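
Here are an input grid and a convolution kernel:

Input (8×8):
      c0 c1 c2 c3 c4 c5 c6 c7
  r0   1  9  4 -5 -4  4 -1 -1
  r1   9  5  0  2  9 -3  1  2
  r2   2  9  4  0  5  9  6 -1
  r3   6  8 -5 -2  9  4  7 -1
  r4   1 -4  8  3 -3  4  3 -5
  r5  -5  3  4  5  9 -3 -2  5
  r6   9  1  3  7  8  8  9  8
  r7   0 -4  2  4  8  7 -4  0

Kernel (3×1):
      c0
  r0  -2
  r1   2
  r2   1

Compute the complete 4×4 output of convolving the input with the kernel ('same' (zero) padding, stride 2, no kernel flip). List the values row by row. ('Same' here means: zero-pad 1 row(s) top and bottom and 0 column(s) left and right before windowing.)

11 8 1 -1
-8 3 1 17
-15 30 -15 -10
28 0 6 18

Output[0,0]: The receptive field on the zero-padded input at this output position is [0 / 1 / 9]. Elementwise product with the kernel and sum: 0·-2 + 1·2 + 9·1.
Output[0,1]: The receptive field on the zero-padded input at this output position is [0 / 4 / 0]. Elementwise product with the kernel and sum: 0·-2 + 4·2 + 0·1.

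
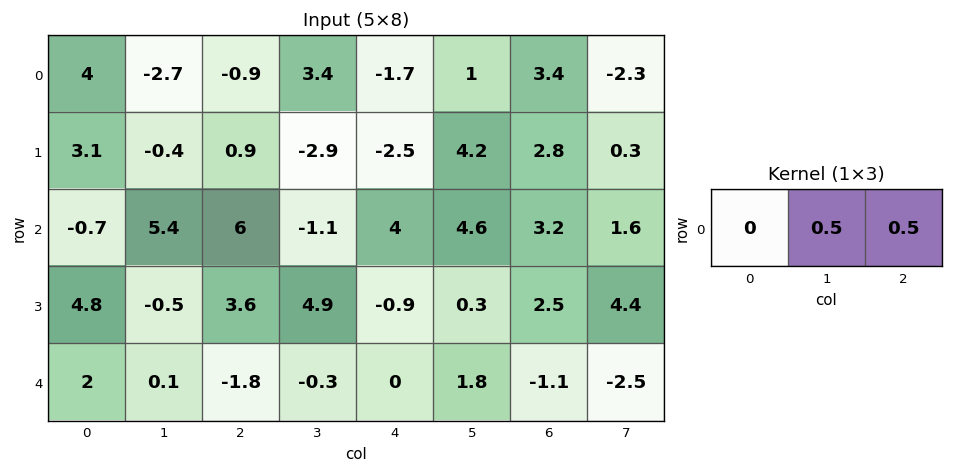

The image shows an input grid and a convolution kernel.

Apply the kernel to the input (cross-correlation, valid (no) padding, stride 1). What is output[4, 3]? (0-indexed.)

0.9

The receptive field on the input at this output position is [-0.3 0 1.8]. Elementwise product with the kernel and sum: 0·0.5 + 1.8·0.5.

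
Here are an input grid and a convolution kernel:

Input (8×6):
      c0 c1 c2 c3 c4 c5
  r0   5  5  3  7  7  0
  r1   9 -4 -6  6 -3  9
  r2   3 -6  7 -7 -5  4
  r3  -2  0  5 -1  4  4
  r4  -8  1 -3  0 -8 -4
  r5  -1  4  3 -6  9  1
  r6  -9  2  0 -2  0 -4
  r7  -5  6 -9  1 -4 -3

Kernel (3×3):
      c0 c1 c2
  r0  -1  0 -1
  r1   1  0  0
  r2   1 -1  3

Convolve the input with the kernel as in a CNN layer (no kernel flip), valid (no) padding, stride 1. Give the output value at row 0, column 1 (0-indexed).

-50

The receptive field on the input at this output position is [5 3 7 / -4 -6 6 / -6 7 -7]. Elementwise product with the kernel and sum: 5·-1 + 7·-1 + -4·1 + -6·1 + 7·-1 + -7·3.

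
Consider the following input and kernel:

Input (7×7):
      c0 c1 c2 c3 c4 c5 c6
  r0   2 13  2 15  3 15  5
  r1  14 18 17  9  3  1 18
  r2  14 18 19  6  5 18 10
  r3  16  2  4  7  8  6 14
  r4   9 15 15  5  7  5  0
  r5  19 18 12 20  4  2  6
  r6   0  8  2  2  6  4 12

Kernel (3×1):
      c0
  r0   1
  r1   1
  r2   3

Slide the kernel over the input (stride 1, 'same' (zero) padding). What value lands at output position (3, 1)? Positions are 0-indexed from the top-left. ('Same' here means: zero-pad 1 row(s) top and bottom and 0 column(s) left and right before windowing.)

65

The receptive field on the zero-padded input at this output position is [18 / 2 / 15]. Elementwise product with the kernel and sum: 18·1 + 2·1 + 15·3.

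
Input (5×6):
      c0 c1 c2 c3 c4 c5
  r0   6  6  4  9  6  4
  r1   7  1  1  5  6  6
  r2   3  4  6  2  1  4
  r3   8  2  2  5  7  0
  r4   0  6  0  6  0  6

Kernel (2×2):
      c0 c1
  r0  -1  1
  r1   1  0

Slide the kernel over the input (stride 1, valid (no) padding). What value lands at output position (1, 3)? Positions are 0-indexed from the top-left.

3

The receptive field on the input at this output position is [5 6 / 2 1]. Elementwise product with the kernel and sum: 5·-1 + 6·1 + 2·1.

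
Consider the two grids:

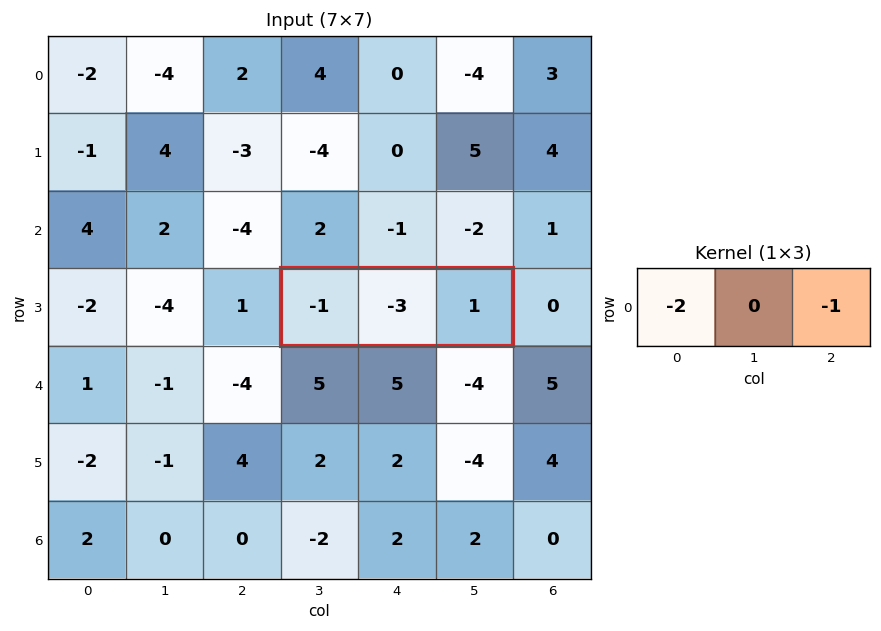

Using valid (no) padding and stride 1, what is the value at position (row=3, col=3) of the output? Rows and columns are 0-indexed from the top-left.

The receptive field on the input at this output position is [-1 -3 1]. Elementwise product with the kernel and sum: -1·-2 + 1·-1.

1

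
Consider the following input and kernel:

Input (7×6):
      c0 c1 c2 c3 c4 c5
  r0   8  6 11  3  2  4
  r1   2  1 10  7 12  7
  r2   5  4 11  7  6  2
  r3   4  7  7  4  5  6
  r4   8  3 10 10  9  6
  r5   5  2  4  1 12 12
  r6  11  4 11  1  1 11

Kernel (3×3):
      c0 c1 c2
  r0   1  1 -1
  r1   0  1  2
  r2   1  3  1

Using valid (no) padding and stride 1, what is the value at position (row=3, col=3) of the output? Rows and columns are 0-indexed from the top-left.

73

The receptive field on the input at this output position is [4 5 6 / 10 9 6 / 1 12 12]. Elementwise product with the kernel and sum: 4·1 + 5·1 + 6·-1 + 9·1 + 6·2 + 1·1 + 12·3 + 12·1.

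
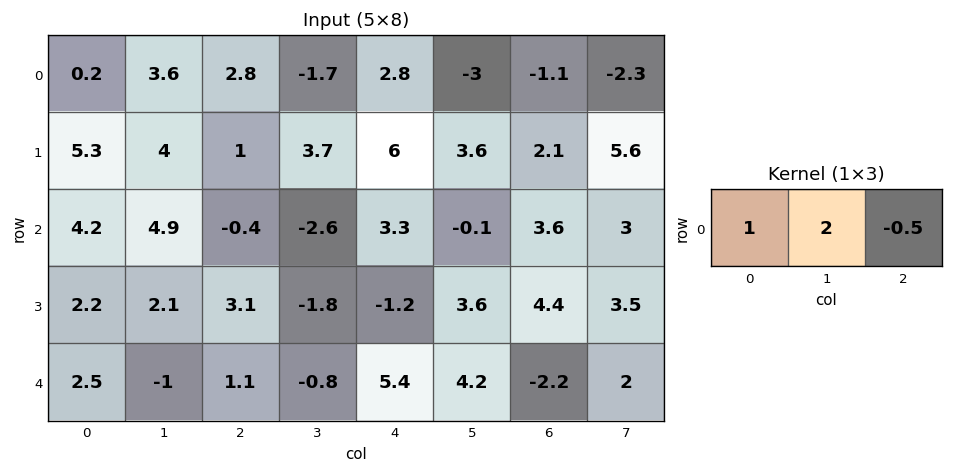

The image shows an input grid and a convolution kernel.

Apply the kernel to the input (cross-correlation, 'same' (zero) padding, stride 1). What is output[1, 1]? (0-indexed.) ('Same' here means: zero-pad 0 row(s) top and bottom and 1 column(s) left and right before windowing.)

12.8

The receptive field on the zero-padded input at this output position is [5.3 4 1]. Elementwise product with the kernel and sum: 5.3·1 + 4·2 + 1·-0.5.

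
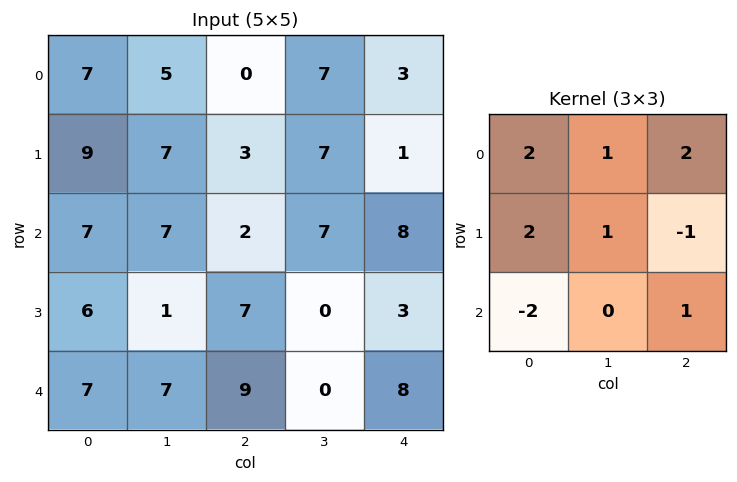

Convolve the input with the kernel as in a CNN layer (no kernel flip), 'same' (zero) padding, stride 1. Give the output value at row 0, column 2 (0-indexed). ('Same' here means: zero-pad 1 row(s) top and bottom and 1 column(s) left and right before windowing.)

The receptive field on the zero-padded input at this output position is [0 0 0 / 5 0 7 / 7 3 7]. Elementwise product with the kernel and sum: 0·2 + 0·1 + 0·2 + 5·2 + 0·1 + 7·-1 + 7·-2 + 7·1.

-4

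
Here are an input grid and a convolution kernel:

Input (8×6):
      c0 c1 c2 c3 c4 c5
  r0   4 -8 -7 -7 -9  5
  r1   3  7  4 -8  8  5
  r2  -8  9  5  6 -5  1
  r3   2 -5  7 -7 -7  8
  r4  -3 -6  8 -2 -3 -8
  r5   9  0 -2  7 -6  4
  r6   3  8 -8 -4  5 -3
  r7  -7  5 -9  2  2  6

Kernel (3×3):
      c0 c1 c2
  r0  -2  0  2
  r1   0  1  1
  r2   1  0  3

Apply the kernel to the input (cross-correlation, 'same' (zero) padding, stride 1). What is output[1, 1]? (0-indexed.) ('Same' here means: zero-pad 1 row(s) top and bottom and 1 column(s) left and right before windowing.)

The receptive field on the zero-padded input at this output position is [4 -8 -7 / 3 7 4 / -8 9 5]. Elementwise product with the kernel and sum: 4·-2 + -7·2 + 7·1 + 4·1 + -8·1 + 5·3.

-4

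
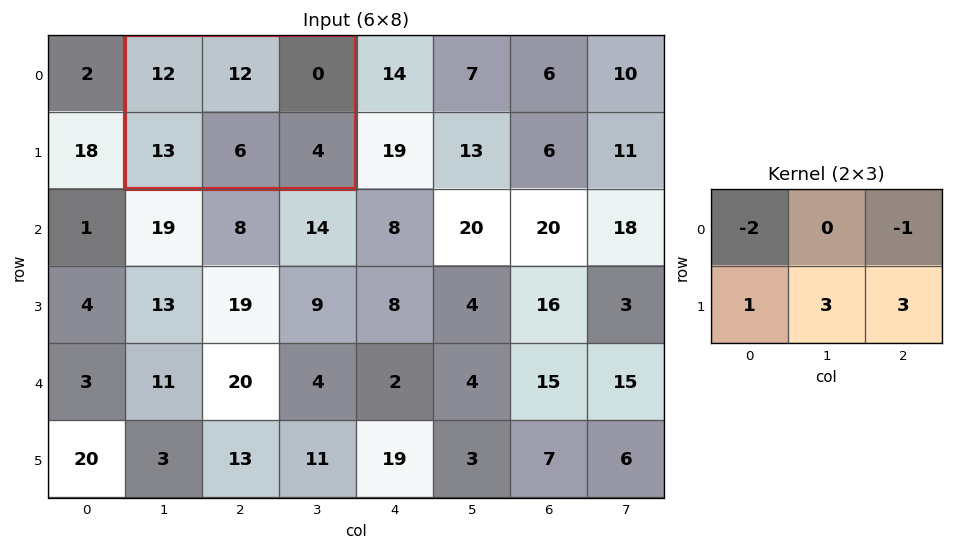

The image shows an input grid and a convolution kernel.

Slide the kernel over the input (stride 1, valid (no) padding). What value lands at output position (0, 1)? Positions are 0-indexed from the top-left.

The receptive field on the input at this output position is [12 12 0 / 13 6 4]. Elementwise product with the kernel and sum: 12·-2 + 0·-1 + 13·1 + 6·3 + 4·3.

19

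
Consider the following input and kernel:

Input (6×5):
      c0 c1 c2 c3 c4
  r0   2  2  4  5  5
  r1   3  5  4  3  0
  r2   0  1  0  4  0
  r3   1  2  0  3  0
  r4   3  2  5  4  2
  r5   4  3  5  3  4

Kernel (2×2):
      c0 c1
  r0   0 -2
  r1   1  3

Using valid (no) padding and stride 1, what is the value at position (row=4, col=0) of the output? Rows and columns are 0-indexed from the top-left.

9

The receptive field on the input at this output position is [3 2 / 4 3]. Elementwise product with the kernel and sum: 2·-2 + 4·1 + 3·3.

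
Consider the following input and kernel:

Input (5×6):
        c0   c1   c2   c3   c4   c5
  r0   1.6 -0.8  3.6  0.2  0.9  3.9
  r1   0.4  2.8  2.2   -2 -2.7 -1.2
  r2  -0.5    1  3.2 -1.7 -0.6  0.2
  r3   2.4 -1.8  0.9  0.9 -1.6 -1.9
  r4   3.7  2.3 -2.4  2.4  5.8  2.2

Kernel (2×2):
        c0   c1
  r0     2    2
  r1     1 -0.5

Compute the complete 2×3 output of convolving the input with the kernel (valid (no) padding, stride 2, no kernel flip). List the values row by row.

0.6 10.8 7.5
4.3 3.45 -1.45

Output[0,0]: The receptive field on the input at this output position is [1.6 -0.8 / 0.4 2.8]. Elementwise product with the kernel and sum: 1.6·2 + -0.8·2 + 0.4·1 + 2.8·-0.5.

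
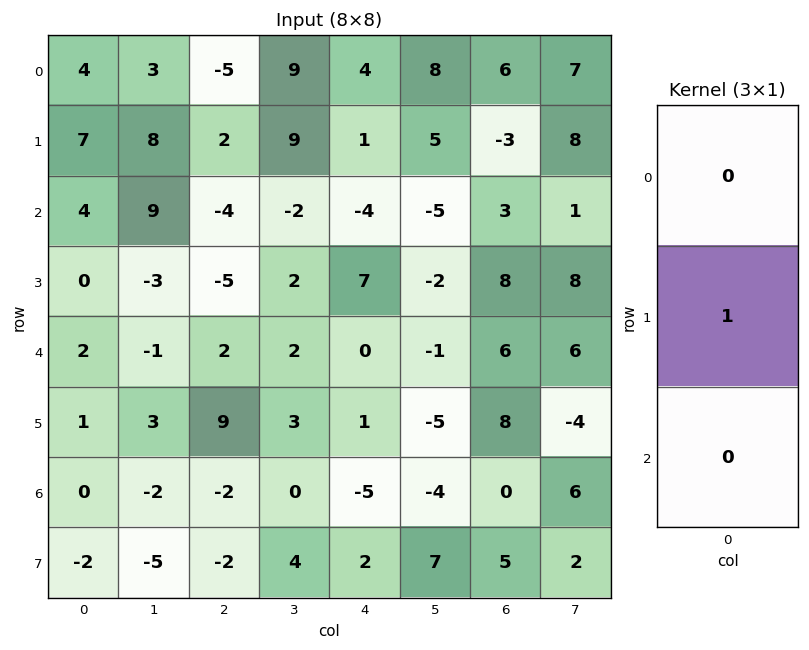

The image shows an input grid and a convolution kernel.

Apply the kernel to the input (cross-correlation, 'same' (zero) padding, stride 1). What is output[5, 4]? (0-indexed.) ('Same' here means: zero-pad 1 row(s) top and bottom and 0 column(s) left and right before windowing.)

1

The receptive field on the zero-padded input at this output position is [0 / 1 / -5]. Elementwise product with the kernel and sum: 1·1.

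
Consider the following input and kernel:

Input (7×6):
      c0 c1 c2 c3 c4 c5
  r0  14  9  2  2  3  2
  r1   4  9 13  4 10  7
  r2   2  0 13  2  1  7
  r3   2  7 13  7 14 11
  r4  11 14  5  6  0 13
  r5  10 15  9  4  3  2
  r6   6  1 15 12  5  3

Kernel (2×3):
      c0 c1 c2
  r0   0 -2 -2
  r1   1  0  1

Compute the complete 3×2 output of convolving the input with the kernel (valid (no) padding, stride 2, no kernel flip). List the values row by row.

Output[0,0]: The receptive field on the input at this output position is [14 9 2 / 4 9 13]. Elementwise product with the kernel and sum: 9·-2 + 2·-2 + 4·1 + 13·1.

-5 13
-11 21
-19 0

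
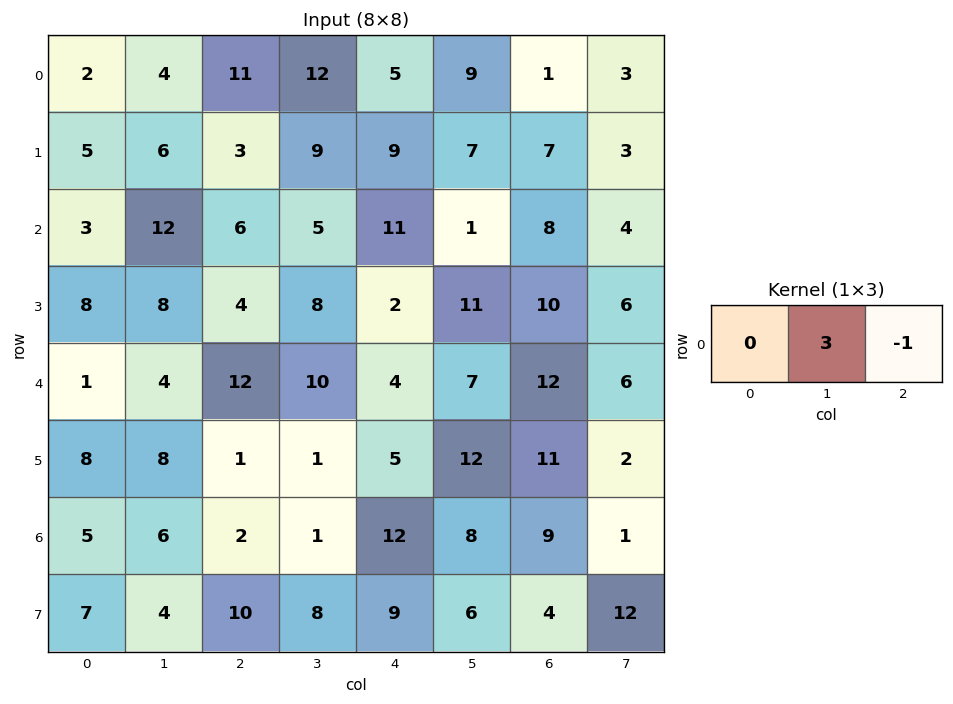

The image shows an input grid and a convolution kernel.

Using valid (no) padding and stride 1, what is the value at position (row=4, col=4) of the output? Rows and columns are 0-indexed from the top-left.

The receptive field on the input at this output position is [4 7 12]. Elementwise product with the kernel and sum: 7·3 + 12·-1.

9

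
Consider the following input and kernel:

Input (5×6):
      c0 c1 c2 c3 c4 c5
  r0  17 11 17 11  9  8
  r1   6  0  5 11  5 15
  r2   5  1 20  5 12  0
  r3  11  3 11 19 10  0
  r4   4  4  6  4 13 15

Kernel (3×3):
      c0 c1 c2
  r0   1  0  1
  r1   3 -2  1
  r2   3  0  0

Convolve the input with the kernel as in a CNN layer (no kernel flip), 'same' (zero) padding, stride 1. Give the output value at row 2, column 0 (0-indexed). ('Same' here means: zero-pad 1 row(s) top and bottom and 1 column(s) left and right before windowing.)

The receptive field on the zero-padded input at this output position is [0 6 0 / 0 5 1 / 0 11 3]. Elementwise product with the kernel and sum: 0·1 + 0·1 + 0·3 + 5·-2 + 1·1 + 0·3.

-9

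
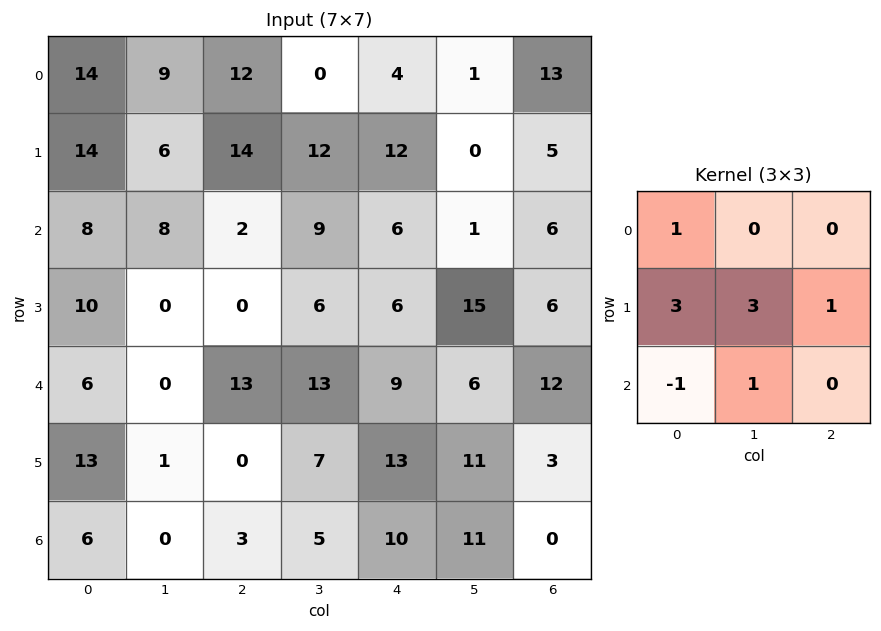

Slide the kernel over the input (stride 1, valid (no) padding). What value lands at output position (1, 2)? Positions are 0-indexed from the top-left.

59

The receptive field on the input at this output position is [14 12 12 / 2 9 6 / 0 6 6]. Elementwise product with the kernel and sum: 14·1 + 2·3 + 9·3 + 6·1 + 0·-1 + 6·1.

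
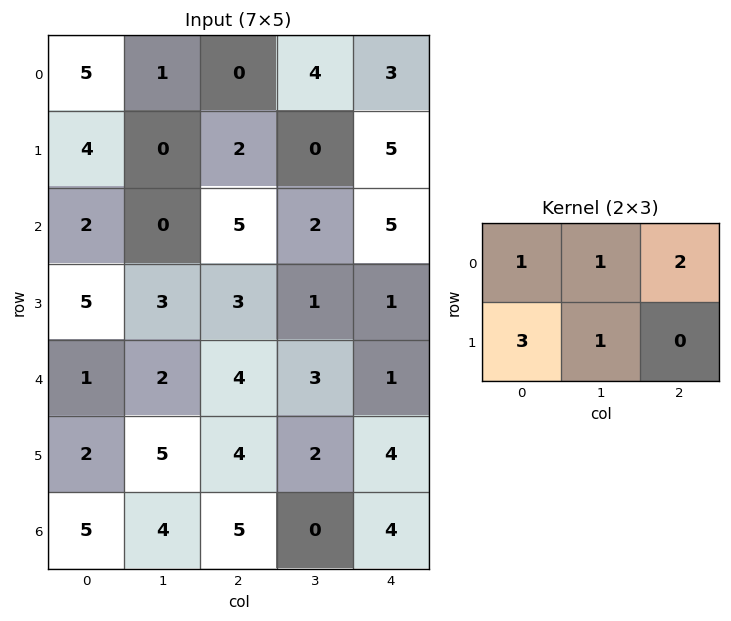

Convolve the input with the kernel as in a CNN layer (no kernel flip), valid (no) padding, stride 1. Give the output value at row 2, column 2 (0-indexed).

The receptive field on the input at this output position is [5 2 5 / 3 1 1]. Elementwise product with the kernel and sum: 5·1 + 2·1 + 5·2 + 3·3 + 1·1.

27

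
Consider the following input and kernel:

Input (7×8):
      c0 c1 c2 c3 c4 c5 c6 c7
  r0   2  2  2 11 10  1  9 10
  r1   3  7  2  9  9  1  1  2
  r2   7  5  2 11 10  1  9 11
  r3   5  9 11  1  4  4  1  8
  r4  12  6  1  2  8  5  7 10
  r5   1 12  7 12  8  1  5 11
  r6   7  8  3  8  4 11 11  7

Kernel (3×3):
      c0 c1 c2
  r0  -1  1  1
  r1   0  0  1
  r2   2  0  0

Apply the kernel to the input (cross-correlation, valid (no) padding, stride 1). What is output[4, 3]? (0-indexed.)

28

The receptive field on the input at this output position is [2 8 5 / 12 8 1 / 8 4 11]. Elementwise product with the kernel and sum: 2·-1 + 8·1 + 5·1 + 1·1 + 8·2.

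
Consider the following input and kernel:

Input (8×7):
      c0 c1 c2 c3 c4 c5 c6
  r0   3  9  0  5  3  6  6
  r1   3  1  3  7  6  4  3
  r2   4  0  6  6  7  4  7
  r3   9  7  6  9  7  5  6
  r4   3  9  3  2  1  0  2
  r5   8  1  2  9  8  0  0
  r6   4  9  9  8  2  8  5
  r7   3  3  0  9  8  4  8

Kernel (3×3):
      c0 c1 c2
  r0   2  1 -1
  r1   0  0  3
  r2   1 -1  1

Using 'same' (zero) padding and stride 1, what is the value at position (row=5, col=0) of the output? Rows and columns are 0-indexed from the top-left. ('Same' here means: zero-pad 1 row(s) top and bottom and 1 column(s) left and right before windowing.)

2

The receptive field on the zero-padded input at this output position is [0 3 9 / 0 8 1 / 0 4 9]. Elementwise product with the kernel and sum: 0·2 + 3·1 + 9·-1 + 1·3 + 0·1 + 4·-1 + 9·1.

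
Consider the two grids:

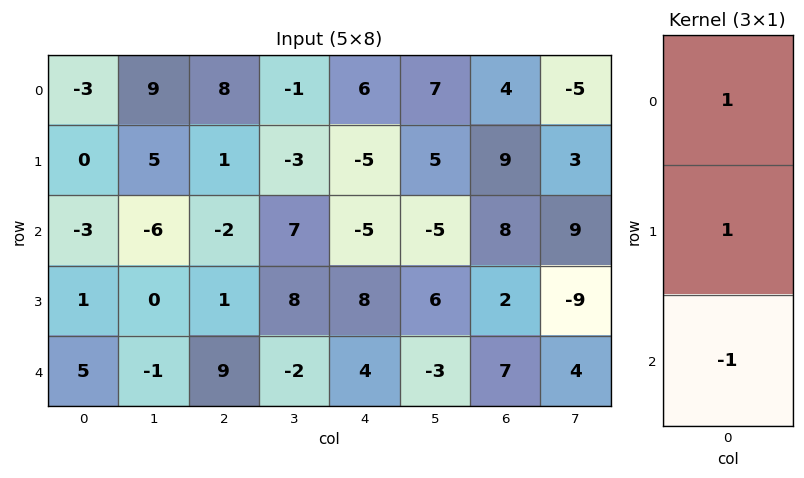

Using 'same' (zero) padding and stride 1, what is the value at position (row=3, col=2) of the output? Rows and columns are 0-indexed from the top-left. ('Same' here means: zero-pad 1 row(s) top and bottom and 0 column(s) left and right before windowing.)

The receptive field on the zero-padded input at this output position is [-2 / 1 / 9]. Elementwise product with the kernel and sum: -2·1 + 1·1 + 9·-1.

-10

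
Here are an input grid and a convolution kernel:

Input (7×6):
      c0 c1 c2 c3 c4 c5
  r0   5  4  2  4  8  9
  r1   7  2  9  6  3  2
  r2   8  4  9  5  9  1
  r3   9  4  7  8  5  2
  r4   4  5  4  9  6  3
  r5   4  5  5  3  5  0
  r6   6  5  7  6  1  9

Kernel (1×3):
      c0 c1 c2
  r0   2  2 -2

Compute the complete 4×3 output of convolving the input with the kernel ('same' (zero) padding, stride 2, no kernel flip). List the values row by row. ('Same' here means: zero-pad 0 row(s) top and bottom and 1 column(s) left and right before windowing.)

2 4 6
8 16 26
-2 0 24
2 12 -4

Output[0,0]: The receptive field on the zero-padded input at this output position is [0 5 4]. Elementwise product with the kernel and sum: 0·2 + 5·2 + 4·-2.
Output[0,1]: The receptive field on the zero-padded input at this output position is [4 2 4]. Elementwise product with the kernel and sum: 4·2 + 2·2 + 4·-2.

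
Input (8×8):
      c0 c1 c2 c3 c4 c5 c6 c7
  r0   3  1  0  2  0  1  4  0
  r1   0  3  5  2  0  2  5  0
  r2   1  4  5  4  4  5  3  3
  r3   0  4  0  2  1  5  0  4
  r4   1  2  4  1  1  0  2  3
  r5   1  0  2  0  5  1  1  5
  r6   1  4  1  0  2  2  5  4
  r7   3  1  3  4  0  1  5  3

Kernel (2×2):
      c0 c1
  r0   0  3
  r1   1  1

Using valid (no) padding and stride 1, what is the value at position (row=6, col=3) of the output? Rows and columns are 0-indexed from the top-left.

The receptive field on the input at this output position is [0 2 / 4 0]. Elementwise product with the kernel and sum: 2·3 + 4·1 + 0·1.

10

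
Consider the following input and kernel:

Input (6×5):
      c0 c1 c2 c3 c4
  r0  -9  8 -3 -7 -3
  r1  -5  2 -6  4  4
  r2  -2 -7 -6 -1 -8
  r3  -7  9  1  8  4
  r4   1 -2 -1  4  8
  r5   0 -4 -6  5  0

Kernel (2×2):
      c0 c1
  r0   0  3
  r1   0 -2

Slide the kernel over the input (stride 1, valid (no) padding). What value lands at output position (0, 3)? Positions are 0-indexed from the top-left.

The receptive field on the input at this output position is [-7 -3 / 4 4]. Elementwise product with the kernel and sum: -3·3 + 4·-2.

-17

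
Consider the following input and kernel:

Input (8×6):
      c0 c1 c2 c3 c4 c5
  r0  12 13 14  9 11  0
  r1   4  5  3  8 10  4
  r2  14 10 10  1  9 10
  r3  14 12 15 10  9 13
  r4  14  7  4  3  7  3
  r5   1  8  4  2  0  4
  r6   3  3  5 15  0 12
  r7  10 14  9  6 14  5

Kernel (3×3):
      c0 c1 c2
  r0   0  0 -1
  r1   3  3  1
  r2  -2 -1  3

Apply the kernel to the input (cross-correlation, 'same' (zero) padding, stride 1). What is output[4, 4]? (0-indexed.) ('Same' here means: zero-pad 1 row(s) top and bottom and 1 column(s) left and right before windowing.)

28

The receptive field on the zero-padded input at this output position is [10 9 13 / 3 7 3 / 2 0 4]. Elementwise product with the kernel and sum: 13·-1 + 3·3 + 7·3 + 3·1 + 2·-2 + 0·-1 + 4·3.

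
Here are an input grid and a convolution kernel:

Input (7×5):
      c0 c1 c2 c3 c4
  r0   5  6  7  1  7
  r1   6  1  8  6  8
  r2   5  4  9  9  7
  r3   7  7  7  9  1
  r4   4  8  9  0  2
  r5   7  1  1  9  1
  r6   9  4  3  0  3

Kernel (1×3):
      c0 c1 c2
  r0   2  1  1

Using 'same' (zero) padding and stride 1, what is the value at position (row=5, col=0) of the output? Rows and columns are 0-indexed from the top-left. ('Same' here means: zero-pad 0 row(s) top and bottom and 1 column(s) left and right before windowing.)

The receptive field on the zero-padded input at this output position is [0 7 1]. Elementwise product with the kernel and sum: 0·2 + 7·1 + 1·1.

8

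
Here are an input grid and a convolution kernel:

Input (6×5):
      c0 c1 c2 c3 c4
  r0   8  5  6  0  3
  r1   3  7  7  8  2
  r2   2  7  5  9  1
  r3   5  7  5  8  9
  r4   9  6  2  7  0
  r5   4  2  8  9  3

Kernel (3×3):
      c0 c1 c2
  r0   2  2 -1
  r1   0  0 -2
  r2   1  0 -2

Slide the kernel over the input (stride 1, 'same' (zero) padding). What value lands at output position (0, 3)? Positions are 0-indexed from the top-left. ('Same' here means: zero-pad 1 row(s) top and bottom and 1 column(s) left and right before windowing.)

-3

The receptive field on the zero-padded input at this output position is [0 0 0 / 6 0 3 / 7 8 2]. Elementwise product with the kernel and sum: 0·2 + 0·2 + 0·-1 + 3·-2 + 7·1 + 2·-2.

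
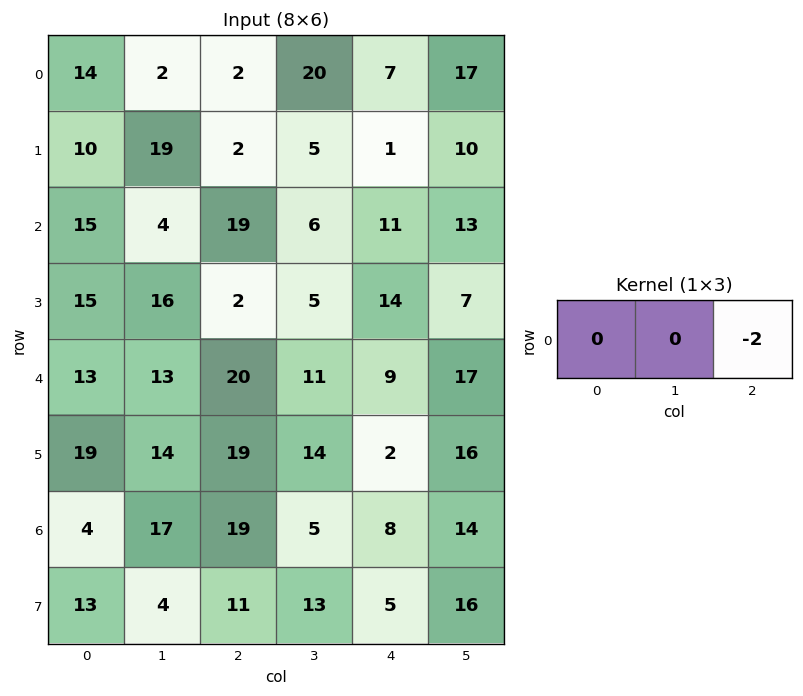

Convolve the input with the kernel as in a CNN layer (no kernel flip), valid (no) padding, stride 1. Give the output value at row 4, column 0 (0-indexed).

-40

The receptive field on the input at this output position is [13 13 20]. Elementwise product with the kernel and sum: 20·-2.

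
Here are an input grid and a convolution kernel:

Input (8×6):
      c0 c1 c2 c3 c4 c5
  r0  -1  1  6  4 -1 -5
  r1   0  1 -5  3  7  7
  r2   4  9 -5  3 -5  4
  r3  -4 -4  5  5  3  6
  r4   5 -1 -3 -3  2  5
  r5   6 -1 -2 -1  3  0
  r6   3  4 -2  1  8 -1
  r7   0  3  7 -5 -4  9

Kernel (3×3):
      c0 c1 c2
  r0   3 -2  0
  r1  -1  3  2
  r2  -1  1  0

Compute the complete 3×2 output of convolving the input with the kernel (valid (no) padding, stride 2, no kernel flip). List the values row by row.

-7 46
-10 -5
5 5

Output[0,0]: The receptive field on the input at this output position is [-1 1 6 / 0 1 -5 / 4 9 -5]. Elementwise product with the kernel and sum: -1·3 + 1·-2 + 0·-1 + 1·3 + -5·2 + 4·-1 + 9·1.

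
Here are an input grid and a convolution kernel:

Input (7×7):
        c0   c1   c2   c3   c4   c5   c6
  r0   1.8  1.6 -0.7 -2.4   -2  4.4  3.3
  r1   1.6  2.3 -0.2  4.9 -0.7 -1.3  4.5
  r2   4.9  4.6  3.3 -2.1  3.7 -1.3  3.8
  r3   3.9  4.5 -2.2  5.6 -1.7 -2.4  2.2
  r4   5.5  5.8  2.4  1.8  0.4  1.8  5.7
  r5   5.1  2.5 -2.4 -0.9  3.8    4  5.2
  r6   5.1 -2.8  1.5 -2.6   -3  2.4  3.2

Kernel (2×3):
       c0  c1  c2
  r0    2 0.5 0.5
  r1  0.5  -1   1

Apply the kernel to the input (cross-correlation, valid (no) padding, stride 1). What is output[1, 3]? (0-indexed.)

The receptive field on the input at this output position is [4.9 -0.7 -1.3 / -2.1 3.7 -1.3]. Elementwise product with the kernel and sum: 4.9·2 + -0.7·0.5 + -1.3·0.5 + -2.1·0.5 + 3.7·-1 + -1.3·1.

2.75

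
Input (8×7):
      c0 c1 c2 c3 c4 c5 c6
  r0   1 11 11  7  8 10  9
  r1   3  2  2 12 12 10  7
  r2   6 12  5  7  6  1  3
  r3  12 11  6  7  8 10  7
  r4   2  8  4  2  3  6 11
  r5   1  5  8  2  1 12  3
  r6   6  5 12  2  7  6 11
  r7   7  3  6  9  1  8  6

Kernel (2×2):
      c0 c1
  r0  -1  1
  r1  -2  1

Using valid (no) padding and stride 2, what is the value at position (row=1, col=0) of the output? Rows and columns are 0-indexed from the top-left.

The receptive field on the input at this output position is [6 12 / 12 11]. Elementwise product with the kernel and sum: 6·-1 + 12·1 + 12·-2 + 11·1.

-7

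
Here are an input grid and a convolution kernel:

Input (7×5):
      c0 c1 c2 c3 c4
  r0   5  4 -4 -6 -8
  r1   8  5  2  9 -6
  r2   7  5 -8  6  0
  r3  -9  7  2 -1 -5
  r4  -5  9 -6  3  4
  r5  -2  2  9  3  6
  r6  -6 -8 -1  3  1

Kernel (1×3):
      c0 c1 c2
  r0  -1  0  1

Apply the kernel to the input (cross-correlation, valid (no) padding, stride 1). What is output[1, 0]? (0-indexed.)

The receptive field on the input at this output position is [8 5 2]. Elementwise product with the kernel and sum: 8·-1 + 2·1.

-6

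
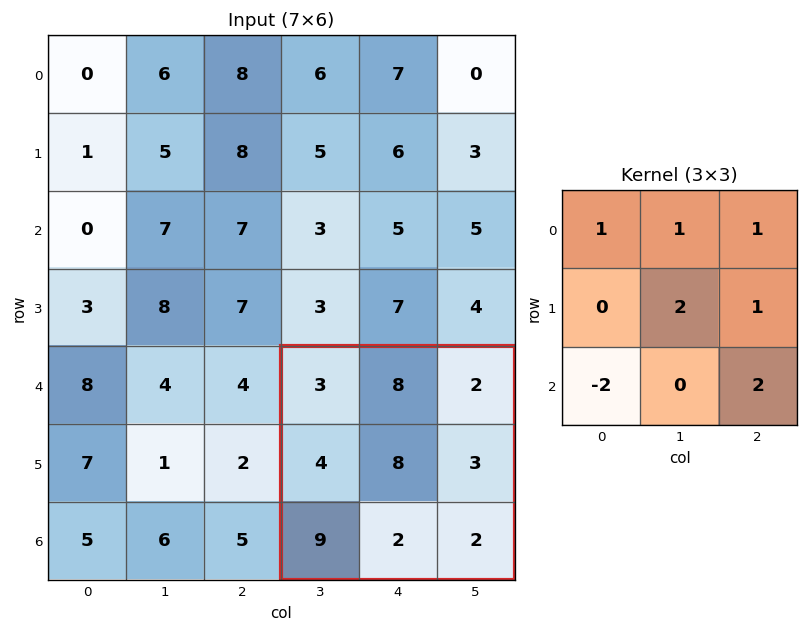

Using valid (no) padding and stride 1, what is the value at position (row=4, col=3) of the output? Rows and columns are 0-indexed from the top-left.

18

The receptive field on the input at this output position is [3 8 2 / 4 8 3 / 9 2 2]. Elementwise product with the kernel and sum: 3·1 + 8·1 + 2·1 + 8·2 + 3·1 + 9·-2 + 2·2.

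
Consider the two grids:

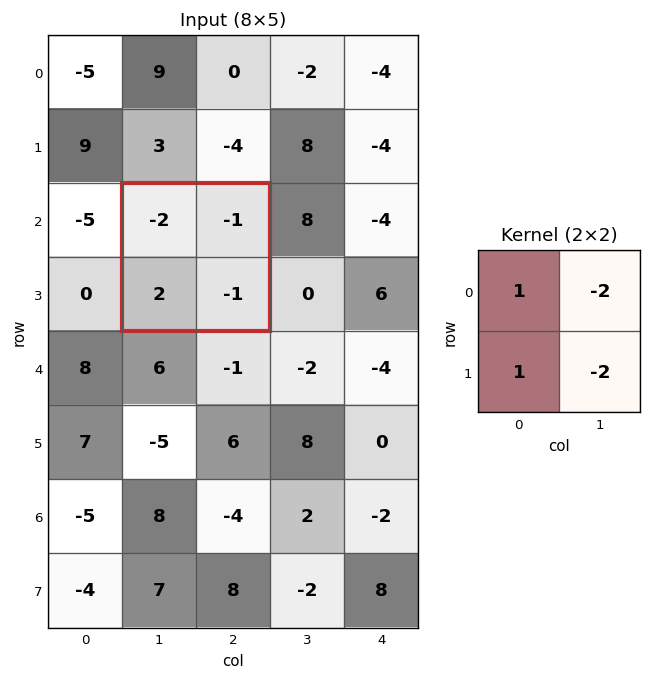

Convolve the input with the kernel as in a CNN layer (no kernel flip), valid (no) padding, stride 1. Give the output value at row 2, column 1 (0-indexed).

4

The receptive field on the input at this output position is [-2 -1 / 2 -1]. Elementwise product with the kernel and sum: -2·1 + -1·-2 + 2·1 + -1·-2.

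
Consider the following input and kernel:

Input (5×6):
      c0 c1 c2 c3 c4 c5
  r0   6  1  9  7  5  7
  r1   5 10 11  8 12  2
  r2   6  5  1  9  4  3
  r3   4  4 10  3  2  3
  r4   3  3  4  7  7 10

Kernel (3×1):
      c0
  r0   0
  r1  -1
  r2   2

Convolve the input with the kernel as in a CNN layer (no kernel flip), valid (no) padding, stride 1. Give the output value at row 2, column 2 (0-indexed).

-2

The receptive field on the input at this output position is [1 / 10 / 4]. Elementwise product with the kernel and sum: 10·-1 + 4·2.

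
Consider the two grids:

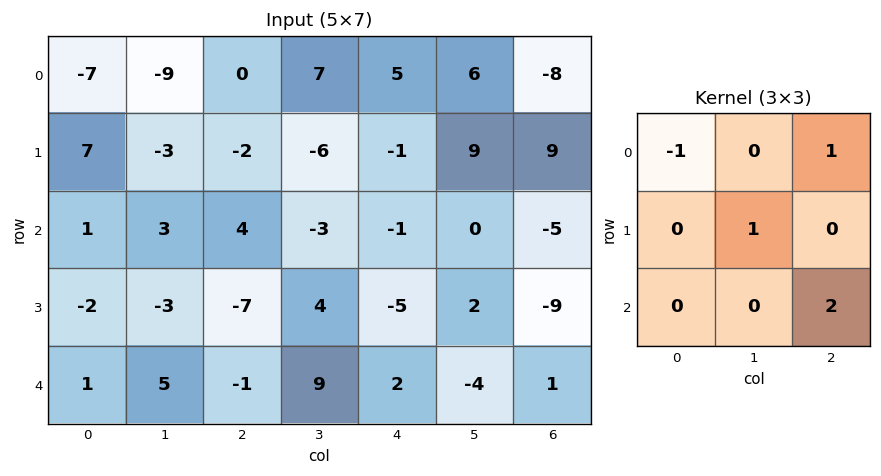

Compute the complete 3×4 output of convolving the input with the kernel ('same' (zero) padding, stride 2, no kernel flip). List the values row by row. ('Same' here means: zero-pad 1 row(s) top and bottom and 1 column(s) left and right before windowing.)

-13 -12 23 -8
-8 9 18 -14
-2 6 0 -1

Output[0,0]: The receptive field on the zero-padded input at this output position is [0 0 0 / 0 -7 -9 / 0 7 -3]. Elementwise product with the kernel and sum: 0·-1 + 0·1 + -7·1 + -3·2.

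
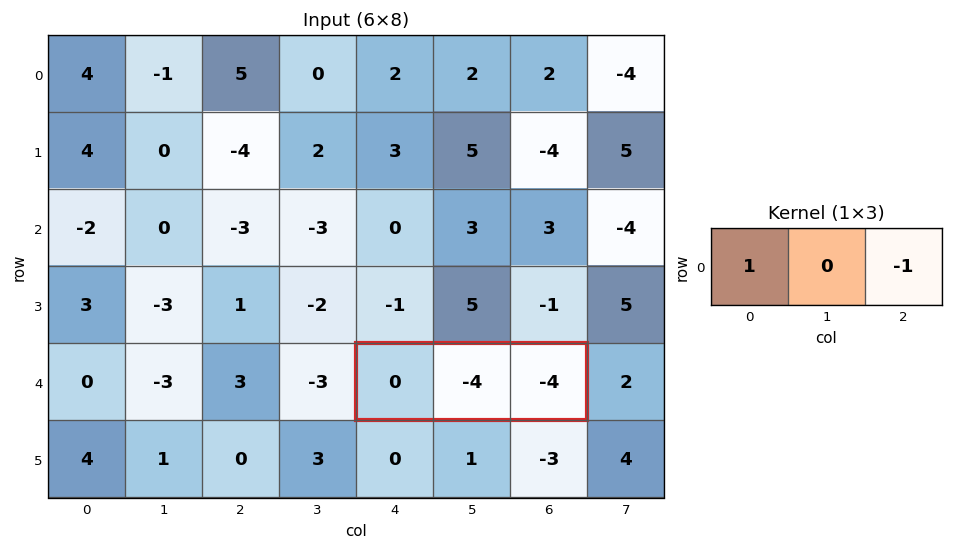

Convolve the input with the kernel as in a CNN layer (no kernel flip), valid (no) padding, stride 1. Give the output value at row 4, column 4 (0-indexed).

4

The receptive field on the input at this output position is [0 -4 -4]. Elementwise product with the kernel and sum: 0·1 + -4·-1.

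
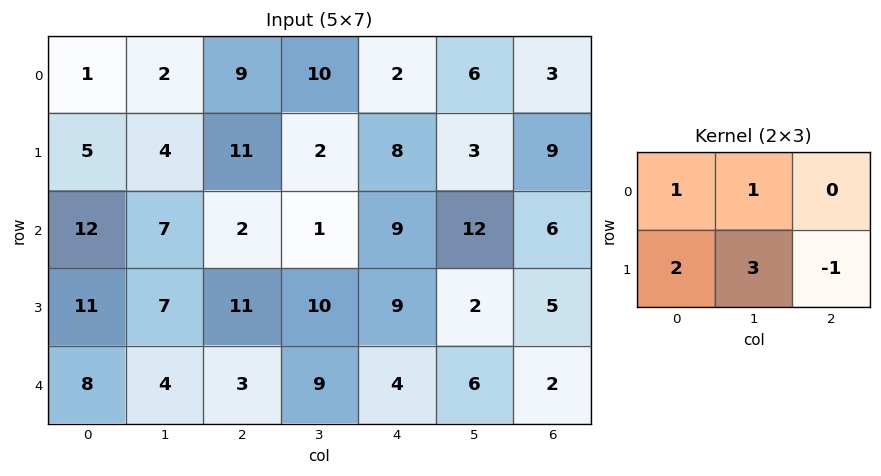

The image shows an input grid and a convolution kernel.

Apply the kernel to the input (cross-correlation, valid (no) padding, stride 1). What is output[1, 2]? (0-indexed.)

11

The receptive field on the input at this output position is [11 2 8 / 2 1 9]. Elementwise product with the kernel and sum: 11·1 + 2·1 + 2·2 + 1·3 + 9·-1.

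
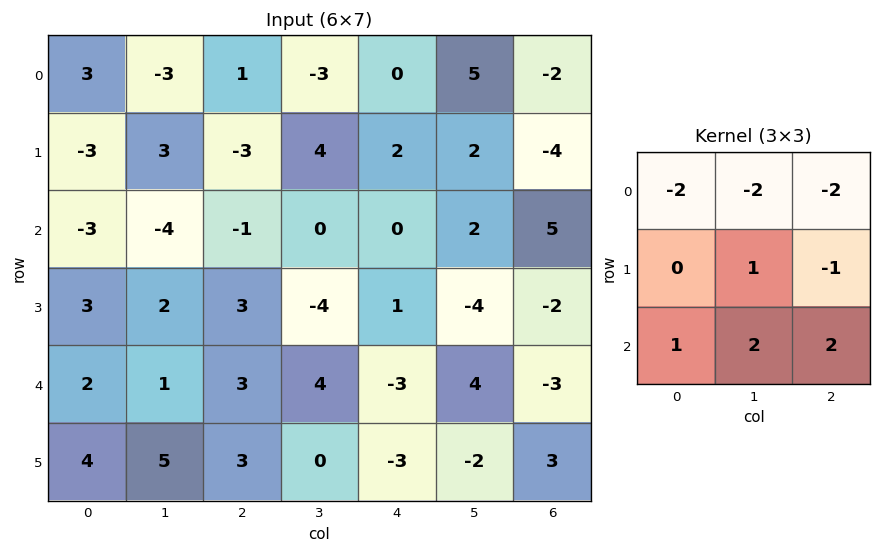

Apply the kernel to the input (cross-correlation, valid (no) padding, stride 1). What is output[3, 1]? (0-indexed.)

The receptive field on the input at this output position is [2 3 -4 / 1 3 4 / 5 3 0]. Elementwise product with the kernel and sum: 2·-2 + 3·-2 + -4·-2 + 3·1 + 4·-1 + 5·1 + 3·2 + 0·2.

8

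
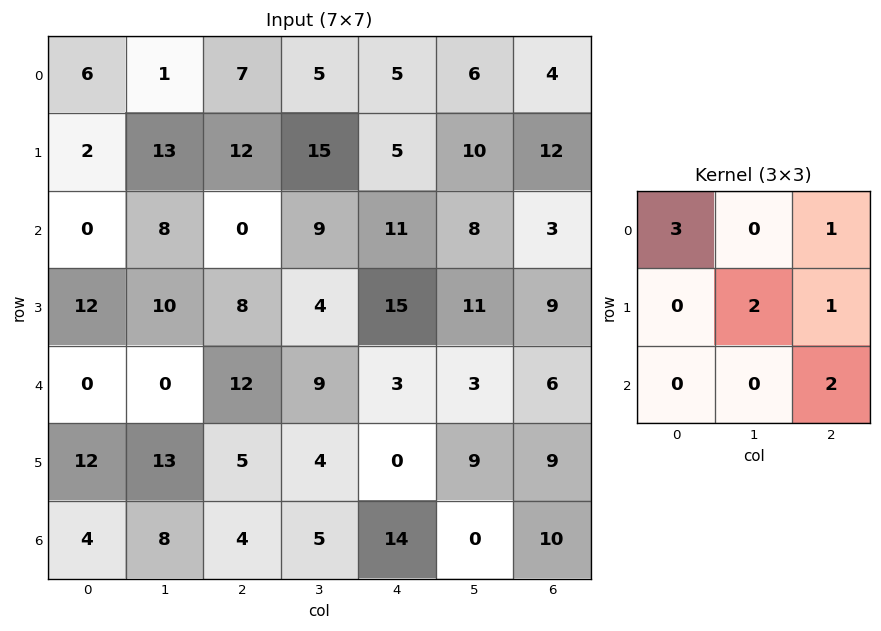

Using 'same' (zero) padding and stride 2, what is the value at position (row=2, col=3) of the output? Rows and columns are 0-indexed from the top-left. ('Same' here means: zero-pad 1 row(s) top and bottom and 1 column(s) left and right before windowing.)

45

The receptive field on the zero-padded input at this output position is [11 9 0 / 3 6 0 / 9 9 0]. Elementwise product with the kernel and sum: 11·3 + 0·1 + 6·2 + 0·1 + 0·2.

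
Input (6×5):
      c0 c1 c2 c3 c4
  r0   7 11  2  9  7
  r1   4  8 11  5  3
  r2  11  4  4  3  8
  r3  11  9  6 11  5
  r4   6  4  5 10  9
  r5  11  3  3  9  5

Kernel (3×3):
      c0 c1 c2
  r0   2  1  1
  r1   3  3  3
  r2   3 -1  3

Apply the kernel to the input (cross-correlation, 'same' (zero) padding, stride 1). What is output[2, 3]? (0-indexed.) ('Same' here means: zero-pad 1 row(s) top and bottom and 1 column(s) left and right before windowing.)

97

The receptive field on the zero-padded input at this output position is [11 5 3 / 4 3 8 / 6 11 5]. Elementwise product with the kernel and sum: 11·2 + 5·1 + 3·1 + 4·3 + 3·3 + 8·3 + 6·3 + 11·-1 + 5·3.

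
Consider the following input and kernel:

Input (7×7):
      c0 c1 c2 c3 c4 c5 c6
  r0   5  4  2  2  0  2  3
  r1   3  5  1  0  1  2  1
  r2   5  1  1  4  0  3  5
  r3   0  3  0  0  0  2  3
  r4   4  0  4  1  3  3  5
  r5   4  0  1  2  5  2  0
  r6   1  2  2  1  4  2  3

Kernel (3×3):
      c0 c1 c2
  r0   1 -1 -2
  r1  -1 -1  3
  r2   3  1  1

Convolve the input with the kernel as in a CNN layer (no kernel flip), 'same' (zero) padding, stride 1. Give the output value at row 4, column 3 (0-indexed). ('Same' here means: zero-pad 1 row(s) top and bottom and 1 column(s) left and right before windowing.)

14

The receptive field on the zero-padded input at this output position is [0 0 0 / 4 1 3 / 1 2 5]. Elementwise product with the kernel and sum: 0·1 + 0·-1 + 0·-2 + 4·-1 + 1·-1 + 3·3 + 1·3 + 2·1 + 5·1.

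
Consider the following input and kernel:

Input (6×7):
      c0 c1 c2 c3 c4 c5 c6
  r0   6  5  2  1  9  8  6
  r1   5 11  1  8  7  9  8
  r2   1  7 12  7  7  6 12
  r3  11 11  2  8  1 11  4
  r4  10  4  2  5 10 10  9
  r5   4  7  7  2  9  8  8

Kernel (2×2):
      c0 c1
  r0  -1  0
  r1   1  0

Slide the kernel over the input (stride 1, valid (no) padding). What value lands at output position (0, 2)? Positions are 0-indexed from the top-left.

-1

The receptive field on the input at this output position is [2 1 / 1 8]. Elementwise product with the kernel and sum: 2·-1 + 1·1.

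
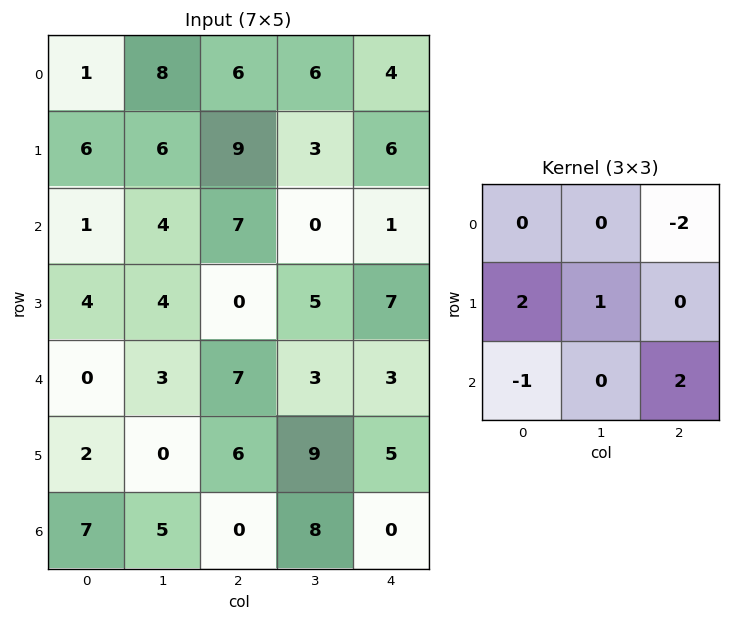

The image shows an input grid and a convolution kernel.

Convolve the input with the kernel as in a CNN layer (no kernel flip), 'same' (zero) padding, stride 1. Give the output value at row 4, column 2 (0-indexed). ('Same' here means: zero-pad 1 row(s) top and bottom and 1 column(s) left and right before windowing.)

The receptive field on the zero-padded input at this output position is [4 0 5 / 3 7 3 / 0 6 9]. Elementwise product with the kernel and sum: 5·-2 + 3·2 + 7·1 + 0·-1 + 9·2.

21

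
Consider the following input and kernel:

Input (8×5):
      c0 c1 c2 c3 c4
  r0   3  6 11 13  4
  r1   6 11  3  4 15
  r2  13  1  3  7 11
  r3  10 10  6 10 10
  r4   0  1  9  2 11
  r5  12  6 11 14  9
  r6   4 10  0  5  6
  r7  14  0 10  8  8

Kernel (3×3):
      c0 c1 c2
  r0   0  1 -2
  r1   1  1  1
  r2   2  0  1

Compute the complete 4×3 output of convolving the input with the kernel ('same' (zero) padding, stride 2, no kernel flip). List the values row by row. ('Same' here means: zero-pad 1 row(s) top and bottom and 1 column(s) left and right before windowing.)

Output[0,0]: The receptive field on the zero-padded input at this output position is [0 0 0 / 0 3 6 / 0 6 11]. Elementwise product with the kernel and sum: 0·1 + 0·-2 + 0·1 + 3·1 + 6·1 + 0·2 + 11·1.
Output[0,1]: The receptive field on the zero-padded input at this output position is [0 0 0 / 6 11 13 / 11 3 4]. Elementwise product with the kernel and sum: 0·1 + 0·-2 + 6·1 + 11·1 + 13·1 + 11·2 + 4·1.

20 56 25
8 36 53
-3 24 51
14 6 36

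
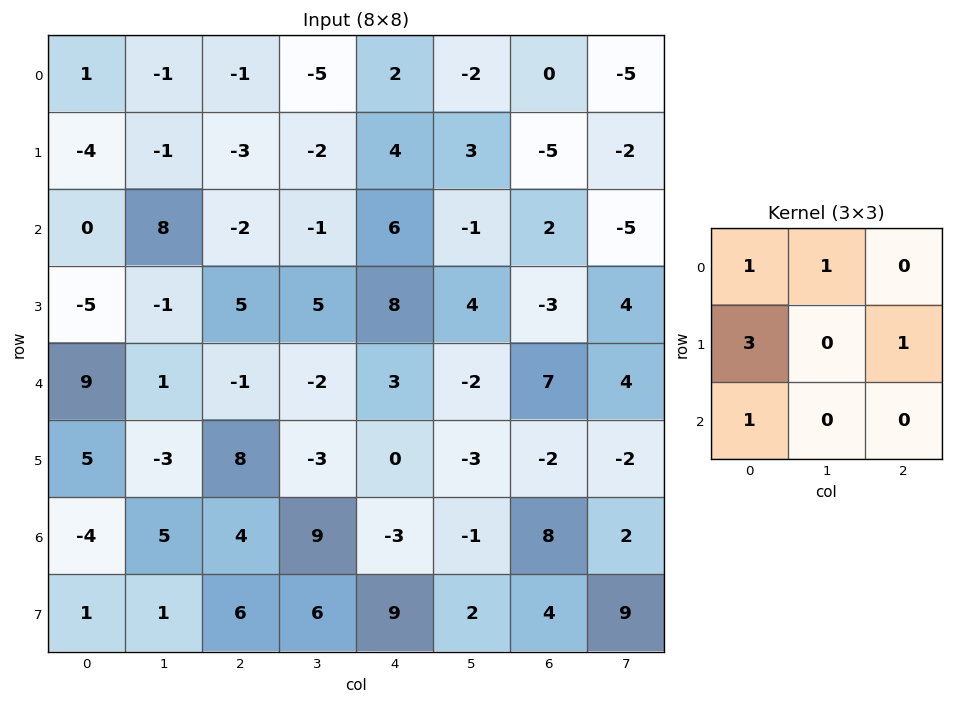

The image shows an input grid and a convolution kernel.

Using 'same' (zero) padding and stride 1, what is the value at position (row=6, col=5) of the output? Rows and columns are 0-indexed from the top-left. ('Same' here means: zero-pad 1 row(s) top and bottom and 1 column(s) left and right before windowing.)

5

The receptive field on the zero-padded input at this output position is [0 -3 -2 / -3 -1 8 / 9 2 4]. Elementwise product with the kernel and sum: 0·1 + -3·1 + -3·3 + 8·1 + 9·1.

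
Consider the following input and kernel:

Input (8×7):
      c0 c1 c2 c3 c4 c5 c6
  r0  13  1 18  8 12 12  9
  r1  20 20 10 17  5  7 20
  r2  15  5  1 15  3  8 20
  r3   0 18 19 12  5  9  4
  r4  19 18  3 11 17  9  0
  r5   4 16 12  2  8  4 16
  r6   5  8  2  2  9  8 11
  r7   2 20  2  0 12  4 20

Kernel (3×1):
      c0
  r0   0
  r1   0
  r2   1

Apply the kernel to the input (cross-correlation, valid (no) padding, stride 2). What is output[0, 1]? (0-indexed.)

The receptive field on the input at this output position is [18 / 10 / 1]. Elementwise product with the kernel and sum: 1·1.

1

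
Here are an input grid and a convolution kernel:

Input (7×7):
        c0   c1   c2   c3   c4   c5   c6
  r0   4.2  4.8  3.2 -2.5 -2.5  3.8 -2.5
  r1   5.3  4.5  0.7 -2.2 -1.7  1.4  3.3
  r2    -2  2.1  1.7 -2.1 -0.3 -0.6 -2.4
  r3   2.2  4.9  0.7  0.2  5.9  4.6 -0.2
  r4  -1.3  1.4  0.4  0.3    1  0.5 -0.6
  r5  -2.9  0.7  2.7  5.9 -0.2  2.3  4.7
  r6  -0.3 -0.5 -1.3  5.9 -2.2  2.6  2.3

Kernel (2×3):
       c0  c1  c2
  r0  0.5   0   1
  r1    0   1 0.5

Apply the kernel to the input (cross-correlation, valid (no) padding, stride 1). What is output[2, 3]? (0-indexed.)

6.55

The receptive field on the input at this output position is [-2.1 -0.3 -0.6 / 0.2 5.9 4.6]. Elementwise product with the kernel and sum: -2.1·0.5 + -0.6·1 + 5.9·1 + 4.6·0.5.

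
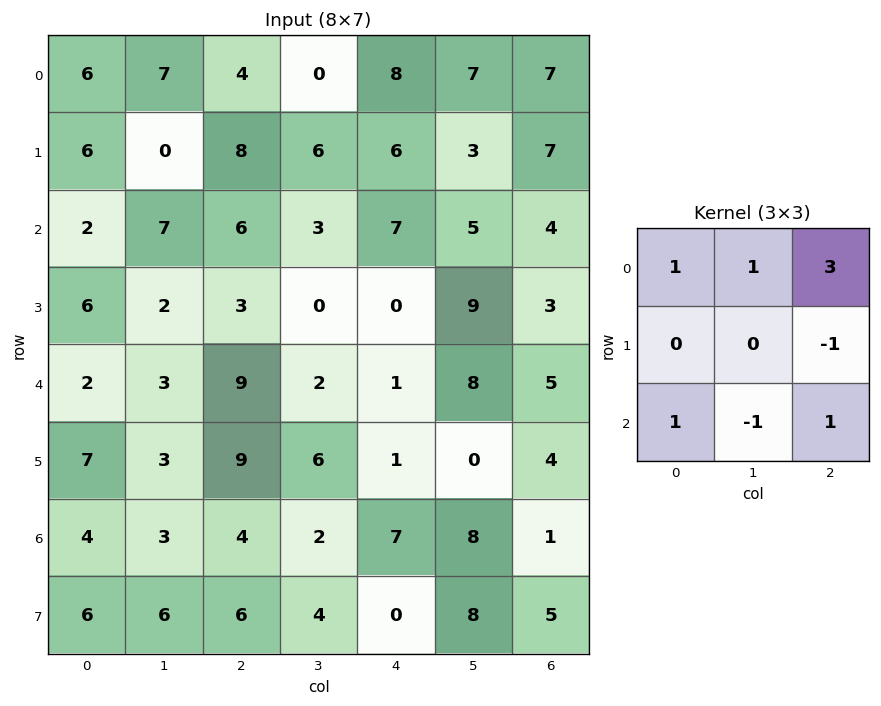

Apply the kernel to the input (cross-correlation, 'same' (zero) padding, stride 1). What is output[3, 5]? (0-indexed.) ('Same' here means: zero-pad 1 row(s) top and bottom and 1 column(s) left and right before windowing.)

19

The receptive field on the zero-padded input at this output position is [7 5 4 / 0 9 3 / 1 8 5]. Elementwise product with the kernel and sum: 7·1 + 5·1 + 4·3 + 3·-1 + 1·1 + 8·-1 + 5·1.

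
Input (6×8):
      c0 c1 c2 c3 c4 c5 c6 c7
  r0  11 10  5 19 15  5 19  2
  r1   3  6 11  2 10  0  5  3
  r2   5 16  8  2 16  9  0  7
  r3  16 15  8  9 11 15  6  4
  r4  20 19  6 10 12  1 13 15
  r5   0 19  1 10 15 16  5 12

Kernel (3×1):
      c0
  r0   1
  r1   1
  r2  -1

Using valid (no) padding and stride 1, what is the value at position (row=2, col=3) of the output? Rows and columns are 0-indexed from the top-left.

The receptive field on the input at this output position is [2 / 9 / 10]. Elementwise product with the kernel and sum: 2·1 + 9·1 + 10·-1.

1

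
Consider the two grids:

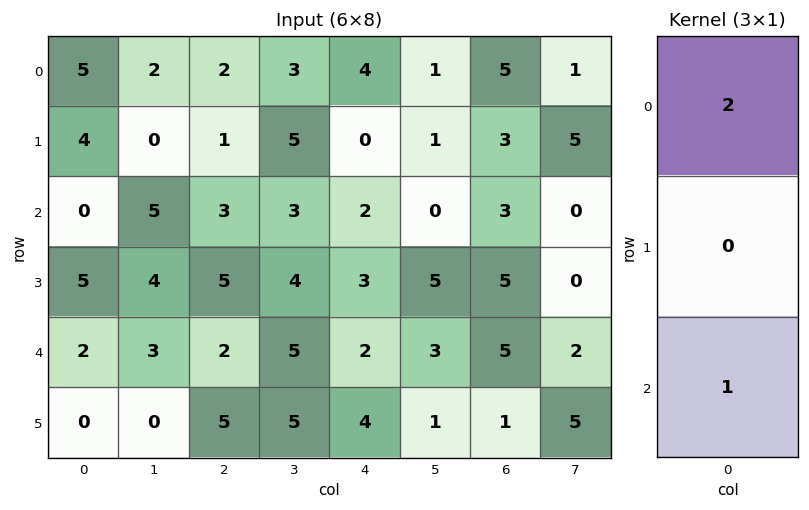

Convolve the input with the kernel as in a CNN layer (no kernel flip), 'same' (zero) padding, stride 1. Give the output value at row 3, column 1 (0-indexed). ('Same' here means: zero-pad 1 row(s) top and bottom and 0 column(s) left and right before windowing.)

The receptive field on the zero-padded input at this output position is [5 / 4 / 3]. Elementwise product with the kernel and sum: 5·2 + 3·1.

13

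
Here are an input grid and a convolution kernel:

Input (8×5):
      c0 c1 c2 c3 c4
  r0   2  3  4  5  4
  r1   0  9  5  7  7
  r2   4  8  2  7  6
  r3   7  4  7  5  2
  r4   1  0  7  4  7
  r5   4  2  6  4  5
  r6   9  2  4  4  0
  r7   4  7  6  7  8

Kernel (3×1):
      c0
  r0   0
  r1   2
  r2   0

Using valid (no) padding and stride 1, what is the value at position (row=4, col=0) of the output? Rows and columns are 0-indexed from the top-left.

The receptive field on the input at this output position is [1 / 4 / 9]. Elementwise product with the kernel and sum: 4·2.

8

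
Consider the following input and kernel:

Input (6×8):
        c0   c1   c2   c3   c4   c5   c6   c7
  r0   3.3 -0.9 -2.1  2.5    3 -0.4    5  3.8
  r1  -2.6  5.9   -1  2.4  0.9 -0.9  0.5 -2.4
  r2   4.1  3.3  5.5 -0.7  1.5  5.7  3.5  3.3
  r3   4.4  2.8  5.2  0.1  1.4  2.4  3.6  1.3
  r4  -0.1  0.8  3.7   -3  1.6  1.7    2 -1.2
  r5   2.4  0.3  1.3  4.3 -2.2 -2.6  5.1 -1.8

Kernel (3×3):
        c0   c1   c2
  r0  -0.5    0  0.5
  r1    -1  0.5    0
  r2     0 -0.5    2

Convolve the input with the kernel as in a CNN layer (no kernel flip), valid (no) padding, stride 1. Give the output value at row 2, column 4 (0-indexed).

3.95

The receptive field on the input at this output position is [1.5 5.7 3.5 / 1.4 2.4 3.6 / 1.6 1.7 2]. Elementwise product with the kernel and sum: 1.5·-0.5 + 3.5·0.5 + 1.4·-1 + 2.4·0.5 + 1.7·-0.5 + 2·2.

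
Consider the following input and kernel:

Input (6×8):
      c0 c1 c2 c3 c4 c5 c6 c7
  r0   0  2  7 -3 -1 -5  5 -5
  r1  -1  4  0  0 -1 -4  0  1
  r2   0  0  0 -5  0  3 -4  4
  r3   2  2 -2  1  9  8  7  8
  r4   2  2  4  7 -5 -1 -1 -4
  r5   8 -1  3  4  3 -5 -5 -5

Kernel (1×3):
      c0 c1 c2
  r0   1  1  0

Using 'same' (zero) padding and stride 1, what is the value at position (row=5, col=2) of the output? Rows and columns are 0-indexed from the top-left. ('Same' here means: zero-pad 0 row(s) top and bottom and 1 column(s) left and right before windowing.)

2

The receptive field on the zero-padded input at this output position is [-1 3 4]. Elementwise product with the kernel and sum: -1·1 + 3·1.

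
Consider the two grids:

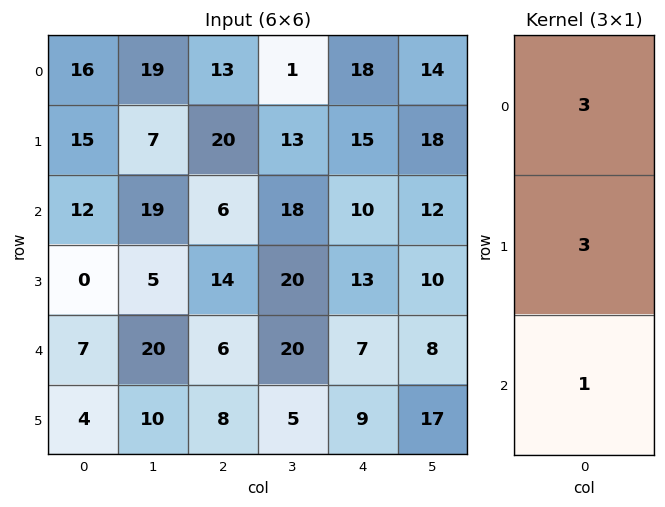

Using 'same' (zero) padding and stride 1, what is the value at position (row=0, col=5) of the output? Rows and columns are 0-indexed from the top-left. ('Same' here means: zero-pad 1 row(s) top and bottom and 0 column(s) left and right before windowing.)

60

The receptive field on the zero-padded input at this output position is [0 / 14 / 18]. Elementwise product with the kernel and sum: 0·3 + 14·3 + 18·1.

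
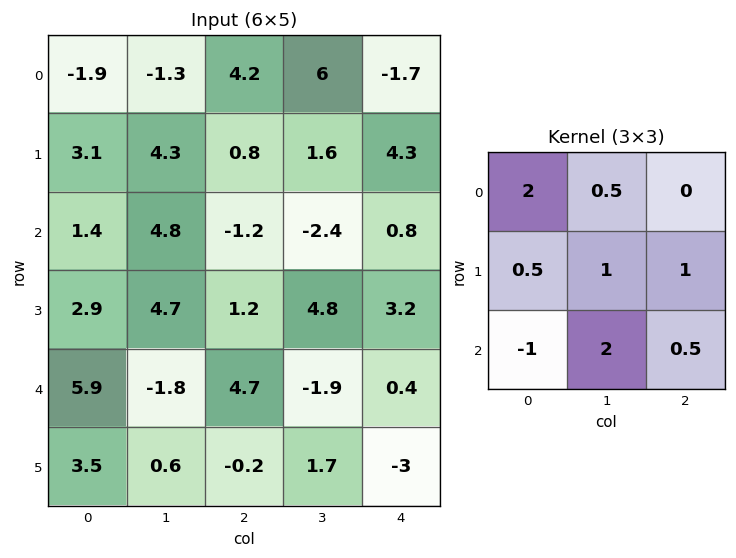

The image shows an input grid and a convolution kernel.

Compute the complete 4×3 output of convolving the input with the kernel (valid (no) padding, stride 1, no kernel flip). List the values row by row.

9.8 -4.35 14.5
19.75 7.9 10.2
5.4 27.6 -3.3
11.6 11.75 7.75

Output[0,0]: The receptive field on the input at this output position is [-1.9 -1.3 4.2 / 3.1 4.3 0.8 / 1.4 4.8 -1.2]. Elementwise product with the kernel and sum: -1.9·2 + -1.3·0.5 + 3.1·0.5 + 4.3·1 + 0.8·1 + 1.4·-1 + 4.8·2 + -1.2·0.5.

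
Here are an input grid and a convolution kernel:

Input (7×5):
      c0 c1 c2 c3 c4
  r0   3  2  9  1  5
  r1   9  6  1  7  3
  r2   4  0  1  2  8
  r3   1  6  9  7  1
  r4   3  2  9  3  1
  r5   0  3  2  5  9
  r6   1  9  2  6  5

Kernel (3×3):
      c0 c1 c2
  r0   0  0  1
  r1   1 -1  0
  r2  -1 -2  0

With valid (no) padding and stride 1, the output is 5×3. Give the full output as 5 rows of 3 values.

Output[0,0]: The receptive field on the input at this output position is [3 2 9 / 9 6 1 / 4 0 1]. Elementwise product with the kernel and sum: 9·1 + 9·1 + 6·-1 + 4·-1 + 0·-2.
Output[0,1]: The receptive field on the input at this output position is [2 9 1 / 6 1 7 / 0 1 2]. Elementwise product with the kernel and sum: 1·1 + 6·1 + 1·-1 + 0·-1 + 1·-2.

8 4 -6
-8 -18 -21
-11 -21 -5
4 -7 -5
-13 -9 -16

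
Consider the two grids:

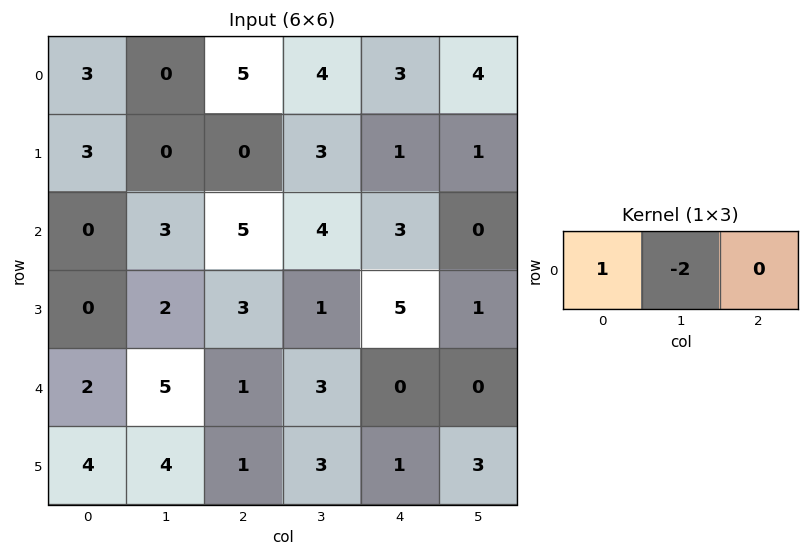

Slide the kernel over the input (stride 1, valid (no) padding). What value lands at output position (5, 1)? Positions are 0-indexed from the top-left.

The receptive field on the input at this output position is [4 1 3]. Elementwise product with the kernel and sum: 4·1 + 1·-2.

2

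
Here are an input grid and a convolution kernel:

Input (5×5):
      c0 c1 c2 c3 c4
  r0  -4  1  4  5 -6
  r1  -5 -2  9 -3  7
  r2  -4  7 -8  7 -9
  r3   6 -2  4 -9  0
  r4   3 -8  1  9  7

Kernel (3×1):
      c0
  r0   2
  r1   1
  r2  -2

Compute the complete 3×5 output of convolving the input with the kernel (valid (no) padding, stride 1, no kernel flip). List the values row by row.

-5 -14 33 -7 13
-26 7 2 19 5
-8 28 -14 -13 -32

Output[0,0]: The receptive field on the input at this output position is [-4 / -5 / -4]. Elementwise product with the kernel and sum: -4·2 + -5·1 + -4·-2.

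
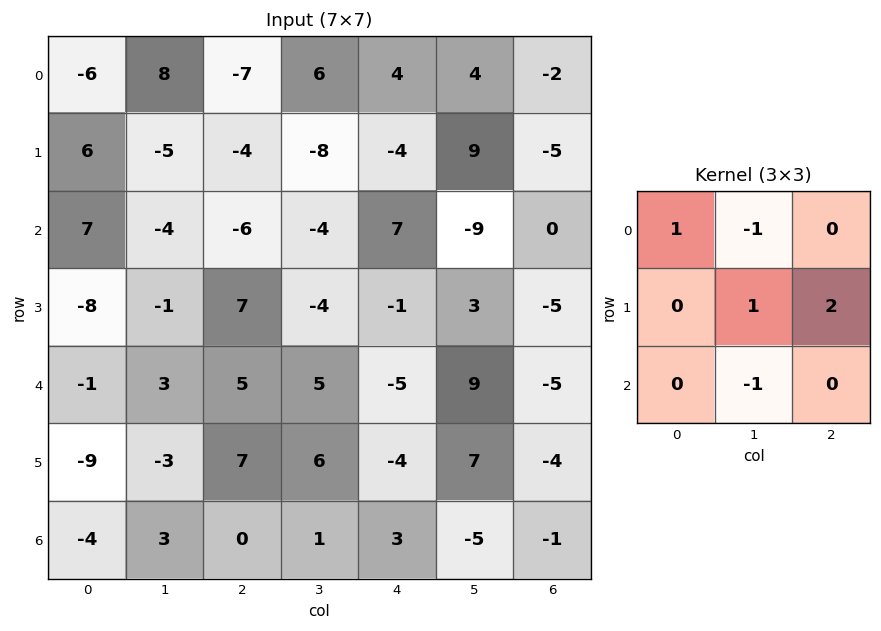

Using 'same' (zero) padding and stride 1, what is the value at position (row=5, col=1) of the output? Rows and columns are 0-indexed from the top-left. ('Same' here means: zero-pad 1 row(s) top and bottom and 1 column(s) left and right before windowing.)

The receptive field on the zero-padded input at this output position is [-1 3 5 / -9 -3 7 / -4 3 0]. Elementwise product with the kernel and sum: -1·1 + 3·-1 + -3·1 + 7·2 + 3·-1.

4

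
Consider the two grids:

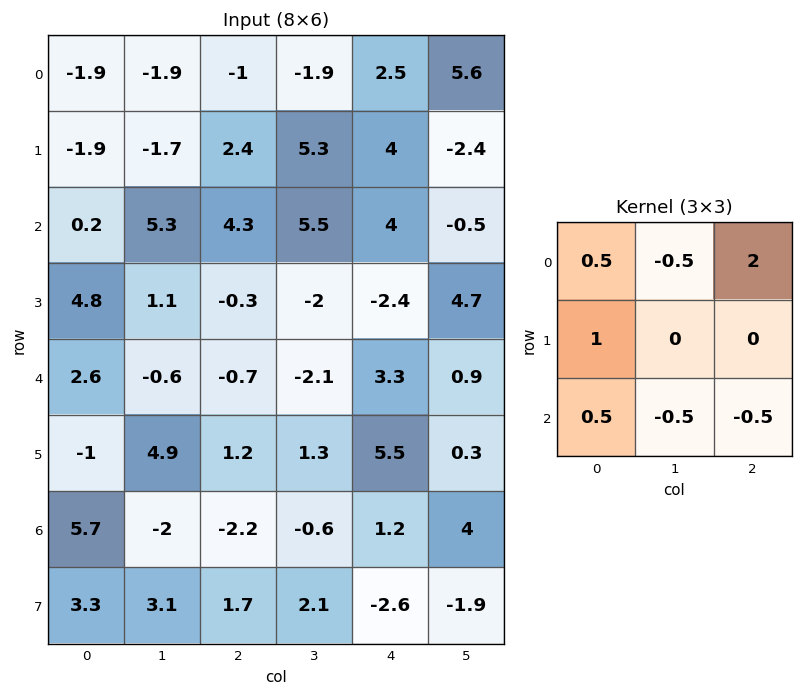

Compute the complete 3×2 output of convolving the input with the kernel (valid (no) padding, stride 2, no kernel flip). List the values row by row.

-8.6 5.25
12.8 6.15
4.15 7.1

Output[0,0]: The receptive field on the input at this output position is [-1.9 -1.9 -1 / -1.9 -1.7 2.4 / 0.2 5.3 4.3]. Elementwise product with the kernel and sum: -1.9·0.5 + -1.9·-0.5 + -1·2 + -1.9·1 + 0.2·0.5 + 5.3·-0.5 + 4.3·-0.5.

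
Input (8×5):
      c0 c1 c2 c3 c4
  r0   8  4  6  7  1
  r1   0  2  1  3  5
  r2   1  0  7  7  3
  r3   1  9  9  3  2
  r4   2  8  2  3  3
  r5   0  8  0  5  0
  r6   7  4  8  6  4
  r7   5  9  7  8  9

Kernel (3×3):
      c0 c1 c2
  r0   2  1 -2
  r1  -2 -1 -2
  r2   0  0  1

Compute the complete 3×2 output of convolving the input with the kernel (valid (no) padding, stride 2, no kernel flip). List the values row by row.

Output[0,0]: The receptive field on the input at this output position is [8 4 6 / 0 2 1 / 1 0 7]. Elementwise product with the kernel and sum: 8·2 + 4·1 + 6·-2 + 0·-2 + 2·-1 + 1·-2 + 7·1.

11 5
-39 -7
8 0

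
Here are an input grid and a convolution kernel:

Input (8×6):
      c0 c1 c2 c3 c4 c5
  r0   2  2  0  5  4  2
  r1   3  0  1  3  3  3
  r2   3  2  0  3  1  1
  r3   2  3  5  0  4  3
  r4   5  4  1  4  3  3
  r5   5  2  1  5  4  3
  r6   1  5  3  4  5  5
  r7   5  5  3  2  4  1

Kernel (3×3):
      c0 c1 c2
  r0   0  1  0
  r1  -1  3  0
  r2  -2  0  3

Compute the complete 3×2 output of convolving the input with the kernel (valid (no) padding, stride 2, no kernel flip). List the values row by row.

-7 16
2 5
12 27

Output[0,0]: The receptive field on the input at this output position is [2 2 0 / 3 0 1 / 3 2 0]. Elementwise product with the kernel and sum: 2·1 + 3·-1 + 0·3 + 3·-2 + 0·3.
Output[0,1]: The receptive field on the input at this output position is [0 5 4 / 1 3 3 / 0 3 1]. Elementwise product with the kernel and sum: 5·1 + 1·-1 + 3·3 + 0·-2 + 1·3.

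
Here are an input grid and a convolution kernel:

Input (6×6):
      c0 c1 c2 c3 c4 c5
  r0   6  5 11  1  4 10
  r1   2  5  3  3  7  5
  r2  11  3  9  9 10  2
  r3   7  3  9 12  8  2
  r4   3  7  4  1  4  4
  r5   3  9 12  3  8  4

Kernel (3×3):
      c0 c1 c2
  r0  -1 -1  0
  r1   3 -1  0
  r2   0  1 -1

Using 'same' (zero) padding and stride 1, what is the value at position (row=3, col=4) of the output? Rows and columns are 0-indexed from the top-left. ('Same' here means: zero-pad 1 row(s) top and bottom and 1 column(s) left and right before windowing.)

The receptive field on the zero-padded input at this output position is [9 10 2 / 12 8 2 / 1 4 4]. Elementwise product with the kernel and sum: 9·-1 + 10·-1 + 12·3 + 8·-1 + 4·1 + 4·-1.

9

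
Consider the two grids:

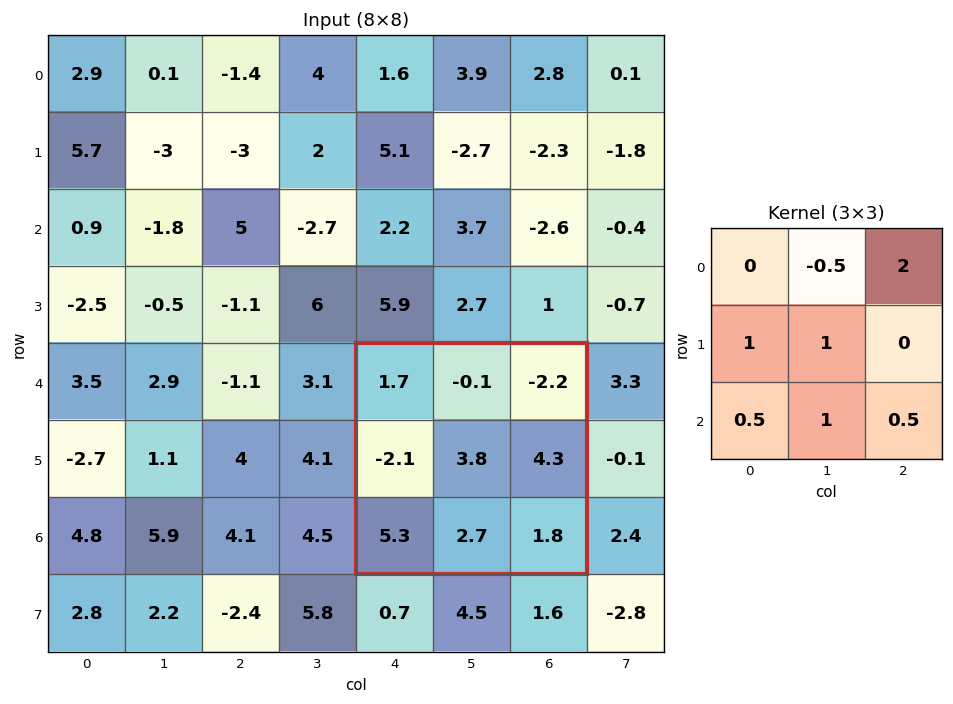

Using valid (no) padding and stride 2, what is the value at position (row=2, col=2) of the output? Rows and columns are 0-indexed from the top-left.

3.6

The receptive field on the input at this output position is [1.7 -0.1 -2.2 / -2.1 3.8 4.3 / 5.3 2.7 1.8]. Elementwise product with the kernel and sum: -0.1·-0.5 + -2.2·2 + -2.1·1 + 3.8·1 + 5.3·0.5 + 2.7·1 + 1.8·0.5.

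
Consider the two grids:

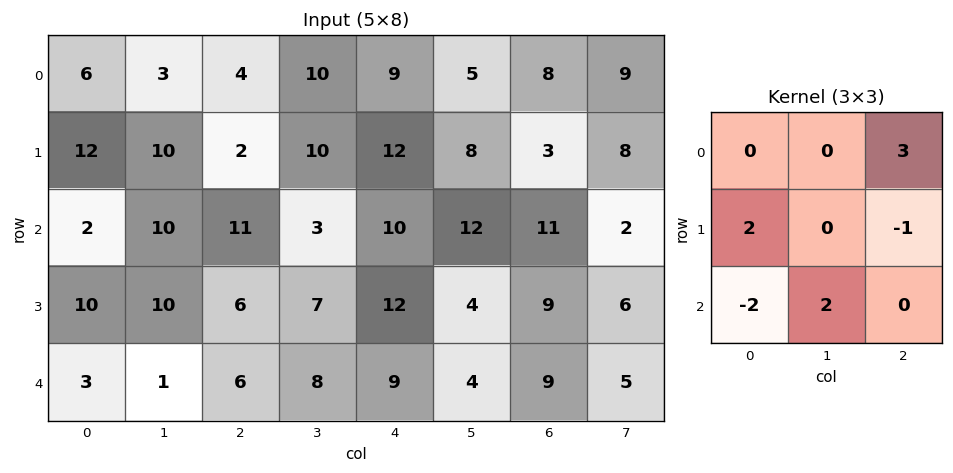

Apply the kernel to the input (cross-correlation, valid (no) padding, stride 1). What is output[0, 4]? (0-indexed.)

The receptive field on the input at this output position is [9 5 8 / 12 8 3 / 10 12 11]. Elementwise product with the kernel and sum: 8·3 + 12·2 + 3·-1 + 10·-2 + 12·2.

49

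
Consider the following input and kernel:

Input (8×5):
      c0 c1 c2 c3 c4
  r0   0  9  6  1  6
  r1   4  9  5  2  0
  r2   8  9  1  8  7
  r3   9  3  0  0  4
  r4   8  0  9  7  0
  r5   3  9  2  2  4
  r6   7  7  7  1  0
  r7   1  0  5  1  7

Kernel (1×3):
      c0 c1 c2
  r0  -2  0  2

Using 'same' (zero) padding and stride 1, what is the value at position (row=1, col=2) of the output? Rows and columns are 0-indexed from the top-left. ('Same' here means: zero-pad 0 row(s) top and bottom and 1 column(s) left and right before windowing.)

-14

The receptive field on the zero-padded input at this output position is [9 5 2]. Elementwise product with the kernel and sum: 9·-2 + 2·2.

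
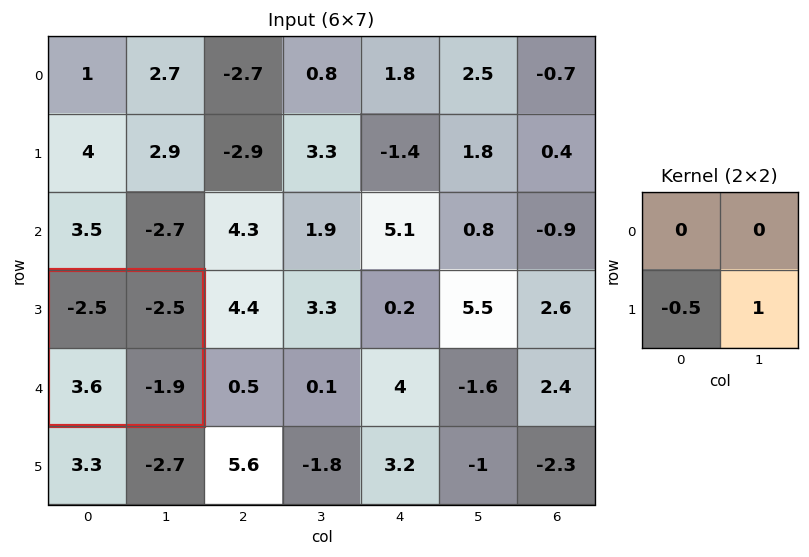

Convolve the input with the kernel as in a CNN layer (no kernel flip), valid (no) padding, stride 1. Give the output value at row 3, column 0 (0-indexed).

The receptive field on the input at this output position is [-2.5 -2.5 / 3.6 -1.9]. Elementwise product with the kernel and sum: 3.6·-0.5 + -1.9·1.

-3.7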